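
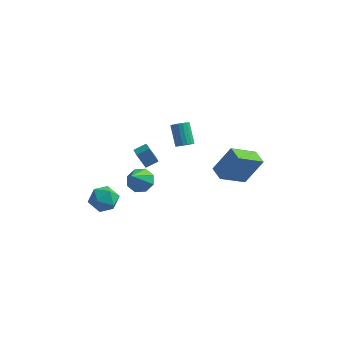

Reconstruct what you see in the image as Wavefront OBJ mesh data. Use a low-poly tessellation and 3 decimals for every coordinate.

v -1.366 1.175 0.568
v -1.913 1.201 1.522
v -1.794 1.945 0.302
v -2.341 1.97 1.256
v -0.759 1.63 0.904
v -1.306 1.655 1.858
v -1.187 2.399 0.638
v -1.734 2.425 1.592
v 0.873 1.391 2.965
v 1.34 1.66 2.993
v 0.794 2.498 4.043
v 0.327 2.229 4.015
v 1.204 1.792 2.817
v 0.657 2.63 3.867
v 0.991 1.831 2.675
v 0.445 2.669 3.725
v 0.752 1.77 2.6
v 0.206 2.608 3.649
v 0.54 1.622 2.608
v -0.006 2.46 3.657
v 0.405 1.421 2.698
v -0.141 2.259 3.747
v 0.377 1.213 2.849
v -0.17 2.051 3.899
v 0.462 1.046 3.027
v -0.084 1.884 4.076
v 0.642 0.958 3.191
v 0.096 1.796 4.24
v 0.875 0.969 3.303
v 0.328 1.807 4.352
v 1.107 1.077 3.337
v 0.561 1.915 4.387
v 1.286 1.257 3.287
v 0.739 2.095 4.336
v 1.37 1.467 3.163
v 0.824 2.305 4.212
v 2.975 1.235 0.626
v 3.884 1.74 2.252
v 2.332 1.963 0.759
v 3.24 2.468 2.385
v 4.12 2.432 -0.385
v 5.028 2.937 1.241
v 3.476 3.16 -0.252
v 4.385 3.665 1.374
v -2.099 2.369 -1.783
v -1.584 1.826 -2.207
v -2.241 1.151 -0.397
v -1.25 2.235 -1.813
v -1.413 2.722 -1.402
v -1.978 3.002 -1.213
v -2.613 2.912 -1.358
v -2.948 2.504 -1.752
v -2.784 2.016 -2.163
v -2.22 1.736 -2.352
v -3.541 1.118 -2.61
v -2.822 0.771 -2.045
v -4.438 -0.131 -2.235
v -3.719 -0.478 -1.67
v -4.201 0.331 -1.406
v -3.647 1.102 -1.638
v -3.613 -0.462 -2.642
v -3.059 0.309 -2.874
v -2.867 -0.206 -2.065
v -3.23 0.284 -1.301
v -4.03 0.356 -2.979
v -4.393 0.846 -2.215
f 2 4 1
f 5 2 1
f 1 4 3
f 3 5 1
f 2 8 4
f 6 2 5
f 6 8 2
f 4 8 3
f 7 5 3
f 3 8 7
f 7 6 5
f 8 6 7
f 10 9 13
f 10 13 11
f 11 13 14
f 11 14 12
f 13 9 15
f 13 15 14
f 14 15 16
f 14 16 12
f 15 9 17
f 15 17 16
f 16 17 18
f 16 18 12
f 17 9 19
f 17 19 18
f 18 19 20
f 18 20 12
f 19 9 21
f 19 21 20
f 20 21 22
f 20 22 12
f 21 9 23
f 21 23 22
f 22 23 24
f 22 24 12
f 23 9 25
f 23 25 24
f 24 25 26
f 24 26 12
f 25 9 27
f 25 27 26
f 26 27 28
f 26 28 12
f 27 9 29
f 27 29 28
f 28 29 30
f 28 30 12
f 29 9 31
f 29 31 30
f 30 31 32
f 30 32 12
f 31 9 33
f 31 33 32
f 32 33 34
f 32 34 12
f 33 9 35
f 33 35 34
f 34 35 36
f 34 36 12
f 35 9 10
f 35 10 36
f 36 10 11
f 36 11 12
f 38 40 37
f 41 38 37
f 37 40 39
f 39 41 37
f 38 44 40
f 42 38 41
f 42 44 38
f 40 44 39
f 43 41 39
f 39 44 43
f 43 42 41
f 44 42 43
f 46 45 48
f 46 48 47
f 48 45 49
f 48 49 47
f 49 45 50
f 49 50 47
f 50 45 51
f 50 51 47
f 51 45 52
f 51 52 47
f 52 45 53
f 52 53 47
f 53 45 54
f 53 54 47
f 54 45 46
f 54 46 47
f 55 66 60
f 55 60 56
f 55 56 62
f 55 62 65
f 55 65 66
f 56 60 64
f 60 66 59
f 66 65 57
f 65 62 61
f 62 56 63
f 58 64 59
f 58 59 57
f 58 57 61
f 58 61 63
f 58 63 64
f 59 64 60
f 57 59 66
f 61 57 65
f 63 61 62
f 64 63 56



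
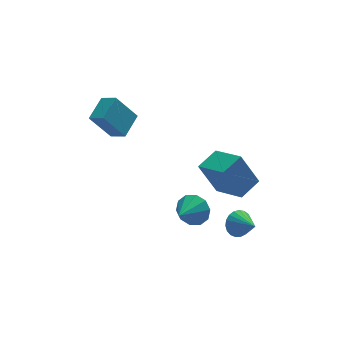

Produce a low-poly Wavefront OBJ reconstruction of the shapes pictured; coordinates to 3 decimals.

v 2.084 -2.258 -1.463
v 1.409 -1.942 0.009
v 1.523 -0.94 -2.002
v 0.849 -0.625 -0.53
v 3.011 -1.735 -1.15
v 2.337 -1.42 0.322
v 2.451 -0.418 -1.689
v 1.776 -0.102 -0.217
v 0.411 -1.285 -2.606
v 0.887 -1.423 -2.03
v -0.451 -2.035 -2.074
v 0.628 -1.047 -1.918
v 0.287 -0.762 -2.069
v -0.007 -0.677 -2.425
v -0.141 -0.824 -2.851
v -0.065 -1.147 -3.182
v 0.193 -1.524 -3.294
v 0.535 -1.809 -3.143
v 0.829 -1.894 -2.787
v 0.963 -1.747 -2.361
v 1.959 -2.3 -3.058
v 2.326 -1.946 -2.671
v 2.301 -3.22 -2.542
v 2.097 -1.956 -2.537
v 1.843 -2.025 -2.492
v 1.61 -2.141 -2.546
v 1.437 -2.285 -2.688
v 1.355 -2.432 -2.894
v 1.377 -2.555 -3.129
v 1.499 -2.635 -3.351
v 1.701 -2.656 -3.523
v 1.948 -2.616 -3.615
v 2.197 -2.521 -3.61
v 2.404 -2.388 -3.51
v 2.535 -2.239 -3.332
v 2.566 -2.101 -3.106
v 2.492 -1.997 -2.873
v -2.222 2.047 1.201
v -1.435 2.863 1.652
v -2.646 2.652 0.846
v -1.859 3.468 1.296
v -1.361 1.912 -0.056
v -0.574 2.728 0.394
v -1.785 2.517 -0.412
v -0.998 3.333 0.039
f 2 4 1
f 5 2 1
f 1 4 3
f 3 5 1
f 2 8 4
f 6 2 5
f 6 8 2
f 4 8 3
f 7 5 3
f 3 8 7
f 7 6 5
f 8 6 7
f 10 9 12
f 10 12 11
f 12 9 13
f 12 13 11
f 13 9 14
f 13 14 11
f 14 9 15
f 14 15 11
f 15 9 16
f 15 16 11
f 16 9 17
f 16 17 11
f 17 9 18
f 17 18 11
f 18 9 19
f 18 19 11
f 19 9 20
f 19 20 11
f 20 9 10
f 20 10 11
f 22 21 24
f 22 24 23
f 24 21 25
f 24 25 23
f 25 21 26
f 25 26 23
f 26 21 27
f 26 27 23
f 27 21 28
f 27 28 23
f 28 21 29
f 28 29 23
f 29 21 30
f 29 30 23
f 30 21 31
f 30 31 23
f 31 21 32
f 31 32 23
f 32 21 33
f 32 33 23
f 33 21 34
f 33 34 23
f 34 21 35
f 34 35 23
f 35 21 36
f 35 36 23
f 36 21 37
f 36 37 23
f 37 21 22
f 37 22 23
f 39 41 38
f 42 39 38
f 38 41 40
f 40 42 38
f 39 45 41
f 43 39 42
f 43 45 39
f 41 45 40
f 44 42 40
f 40 45 44
f 44 43 42
f 45 43 44



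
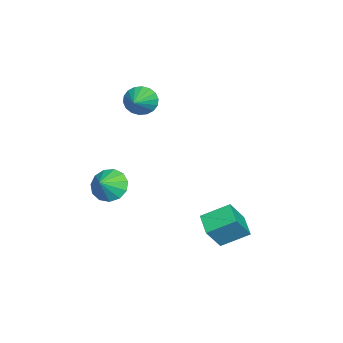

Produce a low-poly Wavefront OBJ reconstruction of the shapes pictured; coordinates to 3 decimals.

v -3.469 -2.223 2.365
v -3.196 -2.592 1.686
v -2.071 -2.237 2.935
v -3.159 -2.238 1.606
v -3.184 -1.881 1.676
v -3.266 -1.591 1.883
v -3.387 -1.427 2.185
v -3.525 -1.42 2.523
v -3.652 -1.572 2.829
v -3.742 -1.853 3.044
v -3.779 -2.207 3.124
v -3.754 -2.565 3.054
v -3.672 -2.854 2.847
v -3.551 -3.019 2.545
v -3.413 -3.025 2.207
v -3.286 -2.873 1.9
v 0.326 -2.842 -1.026
v 0.906 -2.704 -1.714
v 1.114 -3.098 -0.414
v 0.862 -2.255 -1.47
v 0.648 -1.993 -1.085
v 0.332 -2 -0.681
v 0.014 -2.274 -0.387
v -0.205 -2.729 -0.296
v -0.255 -3.219 -0.436
v -0.121 -3.59 -0.764
v 0.155 -3.723 -1.175
v 0.486 -3.577 -1.539
v 0.766 -3.197 -1.74
v 1.878 2.373 -3.294
v 0.867 1.922 -2.915
v 1.584 3.627 -2.586
v 0.573 3.177 -2.207
v 2.547 1.863 -2.113
v 1.536 1.413 -1.734
v 2.253 3.118 -1.405
v 1.242 2.667 -1.026
f 2 1 4
f 2 4 3
f 4 1 5
f 4 5 3
f 5 1 6
f 5 6 3
f 6 1 7
f 6 7 3
f 7 1 8
f 7 8 3
f 8 1 9
f 8 9 3
f 9 1 10
f 9 10 3
f 10 1 11
f 10 11 3
f 11 1 12
f 11 12 3
f 12 1 13
f 12 13 3
f 13 1 14
f 13 14 3
f 14 1 15
f 14 15 3
f 15 1 16
f 15 16 3
f 16 1 2
f 16 2 3
f 18 17 20
f 18 20 19
f 20 17 21
f 20 21 19
f 21 17 22
f 21 22 19
f 22 17 23
f 22 23 19
f 23 17 24
f 23 24 19
f 24 17 25
f 24 25 19
f 25 17 26
f 25 26 19
f 26 17 27
f 26 27 19
f 27 17 28
f 27 28 19
f 28 17 29
f 28 29 19
f 29 17 18
f 29 18 19
f 31 33 30
f 34 31 30
f 30 33 32
f 32 34 30
f 31 37 33
f 35 31 34
f 35 37 31
f 33 37 32
f 36 34 32
f 32 37 36
f 36 35 34
f 37 35 36



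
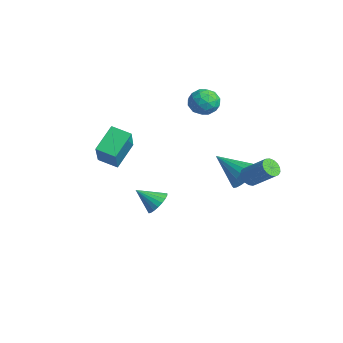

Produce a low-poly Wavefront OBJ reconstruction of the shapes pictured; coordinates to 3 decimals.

v -4.242 1.702 3.623
v -3.926 2.226 3.046
v -2.994 1.514 4.134
v -2.678 2.038 3.557
v -3.169 2.336 4.171
v -3.94 2.452 3.856
v -2.98 1.288 3.324
v -3.751 1.404 3.009
v -3.146 1.97 2.861
v -3.263 2.618 3.384
v -3.657 1.122 3.796
v -3.774 1.77 4.319
v -4.193 1.981 3.29
v -2.727 1.759 3.89
v -3.015 1.935 4.252
v -2.83 2.242 3.912
v -4.201 2.114 3.766
v -4.016 2.422 3.426
v -3.571 2.486 4.088
v -2.904 1.318 3.754
v -2.719 1.626 3.414
v -4.09 1.498 3.268
v -3.905 1.805 2.928
v -3.349 1.254 3.092
v -3.549 2.138 2.841
v -2.816 2.027 3.142
v -2.993 1.586 3.005
v -3.447 1.655 2.82
v -3.618 2.519 3.149
v -2.885 2.408 3.45
v -3.173 2.583 3.811
v -3.626 2.652 3.625
v -3.16 2.368 3.041
v -4.035 1.332 3.73
v -3.302 1.221 4.031
v -3.294 1.088 3.555
v -3.747 1.157 3.369
v -4.104 1.713 4.038
v -3.371 1.602 4.339
v -3.473 2.085 4.36
v -3.927 2.154 4.175
v -3.76 1.372 4.139
v 2.108 1.658 1.404
v 2.372 1.892 0.994
v 3.315 2.535 1.967
v 3.052 2.302 2.376
v 2.189 2.064 1.057
v 3.133 2.707 2.03
v 1.989 2.144 1.199
v 2.932 2.787 2.172
v 1.815 2.112 1.388
v 2.759 2.755 2.361
v 1.709 1.976 1.581
v 2.652 2.619 2.554
v 1.694 1.768 1.733
v 2.638 2.411 2.706
v 1.775 1.534 1.809
v 2.718 2.177 2.782
v 1.931 1.329 1.793
v 2.874 1.972 2.766
v 2.128 1.2 1.688
v 3.072 1.843 2.66
v 2.321 1.175 1.517
v 3.264 1.818 2.49
v 2.465 1.261 1.32
v 3.408 1.905 2.293
v 2.527 1.439 1.143
v 3.47 2.082 2.116
v 2.493 1.666 1.025
v 3.437 2.309 1.998
v -0.796 -1.627 -1.173
v -0.211 -2.04 -1.244
v -1.324 -2.513 -0.367
v -0.138 -1.869 -1.009
v -0.179 -1.657 -0.802
v -0.327 -1.439 -0.66
v -0.556 -1.254 -0.606
v -0.826 -1.133 -0.65
v -1.091 -1.097 -0.785
v -1.305 -1.153 -0.986
v -1.431 -1.291 -1.221
v -1.447 -1.487 -1.446
v -1.35 -1.707 -1.625
v -1.158 -1.913 -1.726
v -0.903 -2.069 -1.731
v -0.629 -2.149 -1.639
v -0.384 -2.139 -1.467
v -0.818 -4.644 3.09
v -1.451 -3.617 4.046
v -2.128 -4.052 1.586
v -2.761 -3.025 2.543
v -0.139 -3.935 2.777
v -0.772 -2.908 3.734
v -1.449 -3.343 1.274
v -2.082 -2.316 2.23
v 0.774 2.101 0.642
v 1.238 1.931 1.369
v -0.714 1.279 1.398
v 1.095 2.259 1.445
v 0.897 2.56 1.382
v 0.677 2.781 1.191
v 0.474 2.885 0.905
v 0.323 2.853 0.573
v 0.25 2.691 0.253
v 0.267 2.427 0
v 0.372 2.107 -0.141
v 0.546 1.785 -0.148
v 0.76 1.518 -0.018
v 0.976 1.352 0.226
v 1.157 1.315 0.542
v 1.272 1.414 0.875
v 1.3 1.632 1.168
f 1 38 17
f 38 12 41
f 17 41 6
f 38 41 17
f 1 17 13
f 17 6 18
f 13 18 2
f 17 18 13
f 1 13 22
f 13 2 23
f 22 23 8
f 13 23 22
f 1 22 34
f 22 8 37
f 34 37 11
f 22 37 34
f 1 34 38
f 34 11 42
f 38 42 12
f 34 42 38
f 2 18 29
f 18 6 32
f 29 32 10
f 18 32 29
f 6 41 19
f 41 12 40
f 19 40 5
f 41 40 19
f 12 42 39
f 42 11 35
f 39 35 3
f 42 35 39
f 11 37 36
f 37 8 24
f 36 24 7
f 37 24 36
f 8 23 28
f 23 2 25
f 28 25 9
f 23 25 28
f 4 30 16
f 30 10 31
f 16 31 5
f 30 31 16
f 4 16 14
f 16 5 15
f 14 15 3
f 16 15 14
f 4 14 21
f 14 3 20
f 21 20 7
f 14 20 21
f 4 21 26
f 21 7 27
f 26 27 9
f 21 27 26
f 4 26 30
f 26 9 33
f 30 33 10
f 26 33 30
f 5 31 19
f 31 10 32
f 19 32 6
f 31 32 19
f 3 15 39
f 15 5 40
f 39 40 12
f 15 40 39
f 7 20 36
f 20 3 35
f 36 35 11
f 20 35 36
f 9 27 28
f 27 7 24
f 28 24 8
f 27 24 28
f 10 33 29
f 33 9 25
f 29 25 2
f 33 25 29
f 44 43 47
f 44 47 45
f 45 47 48
f 45 48 46
f 47 43 49
f 47 49 48
f 48 49 50
f 48 50 46
f 49 43 51
f 49 51 50
f 50 51 52
f 50 52 46
f 51 43 53
f 51 53 52
f 52 53 54
f 52 54 46
f 53 43 55
f 53 55 54
f 54 55 56
f 54 56 46
f 55 43 57
f 55 57 56
f 56 57 58
f 56 58 46
f 57 43 59
f 57 59 58
f 58 59 60
f 58 60 46
f 59 43 61
f 59 61 60
f 60 61 62
f 60 62 46
f 61 43 63
f 61 63 62
f 62 63 64
f 62 64 46
f 63 43 65
f 63 65 64
f 64 65 66
f 64 66 46
f 65 43 67
f 65 67 66
f 66 67 68
f 66 68 46
f 67 43 69
f 67 69 68
f 68 69 70
f 68 70 46
f 69 43 44
f 69 44 70
f 70 44 45
f 70 45 46
f 72 71 74
f 72 74 73
f 74 71 75
f 74 75 73
f 75 71 76
f 75 76 73
f 76 71 77
f 76 77 73
f 77 71 78
f 77 78 73
f 78 71 79
f 78 79 73
f 79 71 80
f 79 80 73
f 80 71 81
f 80 81 73
f 81 71 82
f 81 82 73
f 82 71 83
f 82 83 73
f 83 71 84
f 83 84 73
f 84 71 85
f 84 85 73
f 85 71 86
f 85 86 73
f 86 71 87
f 86 87 73
f 87 71 72
f 87 72 73
f 89 91 88
f 92 89 88
f 88 91 90
f 90 92 88
f 89 95 91
f 93 89 92
f 93 95 89
f 91 95 90
f 94 92 90
f 90 95 94
f 94 93 92
f 95 93 94
f 97 96 99
f 97 99 98
f 99 96 100
f 99 100 98
f 100 96 101
f 100 101 98
f 101 96 102
f 101 102 98
f 102 96 103
f 102 103 98
f 103 96 104
f 103 104 98
f 104 96 105
f 104 105 98
f 105 96 106
f 105 106 98
f 106 96 107
f 106 107 98
f 107 96 108
f 107 108 98
f 108 96 109
f 108 109 98
f 109 96 110
f 109 110 98
f 110 96 111
f 110 111 98
f 111 96 112
f 111 112 98
f 112 96 97
f 112 97 98



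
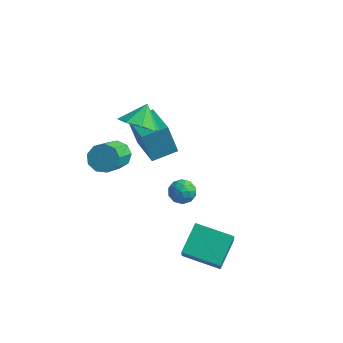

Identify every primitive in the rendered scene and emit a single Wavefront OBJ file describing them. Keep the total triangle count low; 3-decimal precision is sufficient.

v -1.408 0.152 -1.737
v -1.935 0.171 -0.195
v -2.941 1.604 -2.279
v -3.468 1.623 -0.737
v -0.572 1.137 -1.463
v -1.099 1.156 0.079
v -2.105 2.589 -2.005
v -2.632 2.608 -0.463
v 2.255 -4.099 -2.905
v 2.234 -2.707 -2.077
v 1.987 -3.531 -3.868
v 1.966 -2.139 -3.04
v 4.034 -3.861 -3.26
v 4.013 -2.469 -2.432
v 3.766 -3.293 -4.223
v 3.745 -1.901 -3.395
v -2.697 -0.951 -0.856
v -1.984 -1.024 -1.108
v -1.689 -2.662 0.205
v -2.403 -2.589 0.456
v -1.997 -0.7 -0.701
v -1.702 -2.339 0.612
v -2.338 -0.494 -0.367
v -2.043 -2.132 0.946
v -2.847 -0.501 -0.262
v -2.552 -2.14 1.051
v -3.286 -0.719 -0.435
v -2.991 -2.357 0.878
v -3.45 -1.045 -0.805
v -3.155 -2.684 0.508
v -3.261 -1.327 -1.2
v -2.967 -2.966 0.113
v -2.809 -1.433 -1.433
v -2.515 -3.071 -0.12
v -2.305 -1.313 -1.397
v -2.01 -2.952 -0.084
v 1.008 -2.784 -0.272
v 1.42 -2.314 -0.491
v 1.76 -3.126 0.411
v 2.172 -2.656 0.192
v 1.637 -2.489 0.544
v 1.172 -2.278 0.123
v 2.008 -3.162 -0.203
v 1.543 -2.951 -0.624
v 2.038 -2.548 -0.448
v 1.809 -2.132 0.014
v 1.371 -3.308 -0.094
v 1.142 -2.892 0.368
v 1.148 -2.519 -0.441
v 2.032 -2.921 0.361
v 1.718 -2.823 0.568
v 1.96 -2.547 0.44
v 1.002 -2.498 -0.08
v 1.244 -2.221 -0.209
v 1.372 -2.324 0.399
v 1.936 -3.219 0.129
v 2.178 -2.942 0
v 1.22 -2.893 -0.52
v 1.462 -2.617 -0.648
v 1.808 -3.116 -0.479
v 1.753 -2.38 -0.545
v 2.196 -2.581 -0.144
v 2.099 -2.879 -0.375
v 1.826 -2.754 -0.623
v 1.619 -2.135 -0.273
v 2.061 -2.337 0.128
v 1.746 -2.238 0.335
v 1.473 -2.114 0.087
v 1.982 -2.273 -0.248
v 1.119 -3.103 -0.208
v 1.561 -3.305 0.193
v 1.707 -3.326 -0.167
v 1.434 -3.202 -0.415
v 0.984 -2.859 0.064
v 1.427 -3.06 0.465
v 1.354 -2.686 0.543
v 1.081 -2.561 0.295
v 1.198 -3.167 0.168
v -1.36 -1.188 2.135
v -0.507 -0.824 1.762
v -1.32 -0.392 3.005
v -1.124 -0.477 1.473
v -1.88 -0.546 1.571
v -2.331 -0.992 2
v -2.214 -1.552 2.508
v -1.596 -1.899 2.797
v -0.84 -1.83 2.699
v -0.389 -1.385 2.27
f 2 4 1
f 5 2 1
f 1 4 3
f 3 5 1
f 2 8 4
f 6 2 5
f 6 8 2
f 4 8 3
f 7 5 3
f 3 8 7
f 7 6 5
f 8 6 7
f 10 12 9
f 13 10 9
f 9 12 11
f 11 13 9
f 10 16 12
f 14 10 13
f 14 16 10
f 12 16 11
f 15 13 11
f 11 16 15
f 15 14 13
f 16 14 15
f 18 17 21
f 18 21 19
f 19 21 22
f 19 22 20
f 21 17 23
f 21 23 22
f 22 23 24
f 22 24 20
f 23 17 25
f 23 25 24
f 24 25 26
f 24 26 20
f 25 17 27
f 25 27 26
f 26 27 28
f 26 28 20
f 27 17 29
f 27 29 28
f 28 29 30
f 28 30 20
f 29 17 31
f 29 31 30
f 30 31 32
f 30 32 20
f 31 17 33
f 31 33 32
f 32 33 34
f 32 34 20
f 33 17 35
f 33 35 34
f 34 35 36
f 34 36 20
f 35 17 18
f 35 18 36
f 36 18 19
f 36 19 20
f 37 74 53
f 74 48 77
f 53 77 42
f 74 77 53
f 37 53 49
f 53 42 54
f 49 54 38
f 53 54 49
f 37 49 58
f 49 38 59
f 58 59 44
f 49 59 58
f 37 58 70
f 58 44 73
f 70 73 47
f 58 73 70
f 37 70 74
f 70 47 78
f 74 78 48
f 70 78 74
f 38 54 65
f 54 42 68
f 65 68 46
f 54 68 65
f 42 77 55
f 77 48 76
f 55 76 41
f 77 76 55
f 48 78 75
f 78 47 71
f 75 71 39
f 78 71 75
f 47 73 72
f 73 44 60
f 72 60 43
f 73 60 72
f 44 59 64
f 59 38 61
f 64 61 45
f 59 61 64
f 40 66 52
f 66 46 67
f 52 67 41
f 66 67 52
f 40 52 50
f 52 41 51
f 50 51 39
f 52 51 50
f 40 50 57
f 50 39 56
f 57 56 43
f 50 56 57
f 40 57 62
f 57 43 63
f 62 63 45
f 57 63 62
f 40 62 66
f 62 45 69
f 66 69 46
f 62 69 66
f 41 67 55
f 67 46 68
f 55 68 42
f 67 68 55
f 39 51 75
f 51 41 76
f 75 76 48
f 51 76 75
f 43 56 72
f 56 39 71
f 72 71 47
f 56 71 72
f 45 63 64
f 63 43 60
f 64 60 44
f 63 60 64
f 46 69 65
f 69 45 61
f 65 61 38
f 69 61 65
f 80 79 82
f 80 82 81
f 82 79 83
f 82 83 81
f 83 79 84
f 83 84 81
f 84 79 85
f 84 85 81
f 85 79 86
f 85 86 81
f 86 79 87
f 86 87 81
f 87 79 88
f 87 88 81
f 88 79 80
f 88 80 81



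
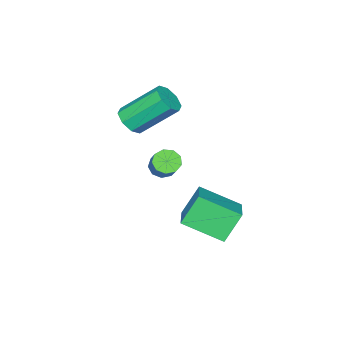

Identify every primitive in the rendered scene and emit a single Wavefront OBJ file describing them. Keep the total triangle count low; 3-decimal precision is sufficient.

v 2.746 -0.877 1.791
v 3.098 -0.67 1.366
v 3.886 0.164 2.423
v 3.534 -0.043 2.849
v 2.779 -0.427 1.412
v 3.567 0.407 2.469
v 2.445 -0.394 1.635
v 3.233 0.44 2.692
v 2.251 -0.588 1.932
v 3.039 0.246 2.989
v 2.289 -0.917 2.163
v 3.077 -0.083 3.22
v 2.541 -1.227 2.22
v 3.329 -0.393 3.277
v 2.889 -1.373 2.077
v 3.676 -0.539 3.134
v 3.17 -1.288 1.8
v 3.957 -0.454 2.857
v 3.252 -1.01 1.519
v 4.04 -0.176 2.576
v 0.592 1.435 -0.75
v 1.348 -0.136 0.077
v 2.024 2.498 -0.04
v 2.78 0.927 0.787
v 1.4 1.173 -1.987
v 2.156 -0.398 -1.16
v 2.832 2.236 -1.277
v 3.588 0.665 -0.45
v 1.553 -3.511 2.726
v 1.966 -3.815 3.273
v 1.061 -2.514 4.681
v 0.647 -2.209 4.134
v 2.225 -3.366 3.025
v 1.32 -2.065 4.433
v 2.09 -3.002 2.602
v 1.185 -1.701 4.01
v 1.64 -2.936 2.252
v 0.735 -1.635 3.66
v 1.139 -3.206 2.179
v 0.234 -1.905 3.587
v 0.88 -3.655 2.427
v -0.025 -2.354 3.835
v 1.015 -4.019 2.85
v 0.11 -2.718 4.258
v 1.465 -4.085 3.2
v 0.56 -2.784 4.608
f 2 1 5
f 2 5 3
f 3 5 6
f 3 6 4
f 5 1 7
f 5 7 6
f 6 7 8
f 6 8 4
f 7 1 9
f 7 9 8
f 8 9 10
f 8 10 4
f 9 1 11
f 9 11 10
f 10 11 12
f 10 12 4
f 11 1 13
f 11 13 12
f 12 13 14
f 12 14 4
f 13 1 15
f 13 15 14
f 14 15 16
f 14 16 4
f 15 1 17
f 15 17 16
f 16 17 18
f 16 18 4
f 17 1 19
f 17 19 18
f 18 19 20
f 18 20 4
f 19 1 2
f 19 2 20
f 20 2 3
f 20 3 4
f 22 24 21
f 25 22 21
f 21 24 23
f 23 25 21
f 22 28 24
f 26 22 25
f 26 28 22
f 24 28 23
f 27 25 23
f 23 28 27
f 27 26 25
f 28 26 27
f 30 29 33
f 30 33 31
f 31 33 34
f 31 34 32
f 33 29 35
f 33 35 34
f 34 35 36
f 34 36 32
f 35 29 37
f 35 37 36
f 36 37 38
f 36 38 32
f 37 29 39
f 37 39 38
f 38 39 40
f 38 40 32
f 39 29 41
f 39 41 40
f 40 41 42
f 40 42 32
f 41 29 43
f 41 43 42
f 42 43 44
f 42 44 32
f 43 29 45
f 43 45 44
f 44 45 46
f 44 46 32
f 45 29 30
f 45 30 46
f 46 30 31
f 46 31 32



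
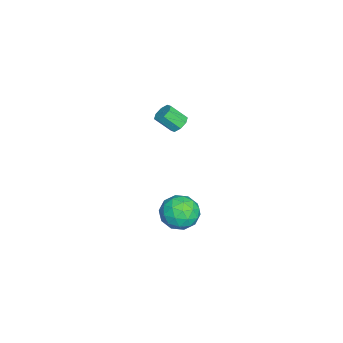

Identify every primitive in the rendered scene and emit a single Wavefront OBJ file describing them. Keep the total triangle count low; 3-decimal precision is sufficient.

v 2.205 4.135 -0.456
v 3.076 4.682 -0.191
v 3.184 2.798 -0.909
v 4.055 3.345 -0.644
v 3.382 3.019 0.11
v 2.778 3.845 0.391
v 3.482 3.635 -1.491
v 2.878 4.461 -1.21
v 3.865 4.373 -0.831
v 3.804 3.992 0.159
v 2.456 3.488 -1.259
v 2.395 3.107 -0.269
v 2.555 4.526 -0.283
v 3.705 2.954 -0.817
v 3.31 2.762 -0.373
v 3.822 3.084 -0.217
v 2.379 4.034 0.058
v 2.891 4.356 0.214
v 3.071 3.378 0.391
v 3.369 3.124 -1.314
v 3.881 3.446 -1.158
v 2.438 4.396 -0.883
v 2.95 4.718 -0.727
v 3.189 4.102 -1.491
v 3.531 4.666 -0.504
v 4.106 3.88 -0.77
v 3.769 4.05 -1.268
v 3.414 4.536 -1.103
v 3.494 4.442 0.078
v 4.069 3.656 -0.189
v 3.674 3.464 0.255
v 3.319 3.95 0.42
v 3.958 4.26 -0.298
v 2.191 3.824 -0.911
v 2.766 3.038 -1.178
v 2.941 3.53 -1.52
v 2.586 4.016 -1.355
v 2.154 3.6 -0.33
v 2.729 2.814 -0.596
v 2.846 2.944 0.003
v 2.491 3.43 0.168
v 2.302 3.22 -0.802
v -3.592 2.671 0.619
v -3.328 3.062 0.991
v -3.265 2.2 1.852
v -3.528 1.809 1.481
v -3.786 3.065 1.028
v -3.723 2.203 1.889
v -4.13 2.837 0.826
v -4.067 1.976 1.687
v -4.158 2.512 0.502
v -4.095 1.651 1.364
v -3.855 2.28 0.248
v -3.792 1.418 1.109
v -3.397 2.277 0.211
v -3.334 1.415 1.072
v -3.053 2.504 0.413
v -2.99 1.643 1.274
v -3.025 2.829 0.736
v -2.962 1.968 1.598
f 1 38 17
f 38 12 41
f 17 41 6
f 38 41 17
f 1 17 13
f 17 6 18
f 13 18 2
f 17 18 13
f 1 13 22
f 13 2 23
f 22 23 8
f 13 23 22
f 1 22 34
f 22 8 37
f 34 37 11
f 22 37 34
f 1 34 38
f 34 11 42
f 38 42 12
f 34 42 38
f 2 18 29
f 18 6 32
f 29 32 10
f 18 32 29
f 6 41 19
f 41 12 40
f 19 40 5
f 41 40 19
f 12 42 39
f 42 11 35
f 39 35 3
f 42 35 39
f 11 37 36
f 37 8 24
f 36 24 7
f 37 24 36
f 8 23 28
f 23 2 25
f 28 25 9
f 23 25 28
f 4 30 16
f 30 10 31
f 16 31 5
f 30 31 16
f 4 16 14
f 16 5 15
f 14 15 3
f 16 15 14
f 4 14 21
f 14 3 20
f 21 20 7
f 14 20 21
f 4 21 26
f 21 7 27
f 26 27 9
f 21 27 26
f 4 26 30
f 26 9 33
f 30 33 10
f 26 33 30
f 5 31 19
f 31 10 32
f 19 32 6
f 31 32 19
f 3 15 39
f 15 5 40
f 39 40 12
f 15 40 39
f 7 20 36
f 20 3 35
f 36 35 11
f 20 35 36
f 9 27 28
f 27 7 24
f 28 24 8
f 27 24 28
f 10 33 29
f 33 9 25
f 29 25 2
f 33 25 29
f 44 43 47
f 44 47 45
f 45 47 48
f 45 48 46
f 47 43 49
f 47 49 48
f 48 49 50
f 48 50 46
f 49 43 51
f 49 51 50
f 50 51 52
f 50 52 46
f 51 43 53
f 51 53 52
f 52 53 54
f 52 54 46
f 53 43 55
f 53 55 54
f 54 55 56
f 54 56 46
f 55 43 57
f 55 57 56
f 56 57 58
f 56 58 46
f 57 43 59
f 57 59 58
f 58 59 60
f 58 60 46
f 59 43 44
f 59 44 60
f 60 44 45
f 60 45 46



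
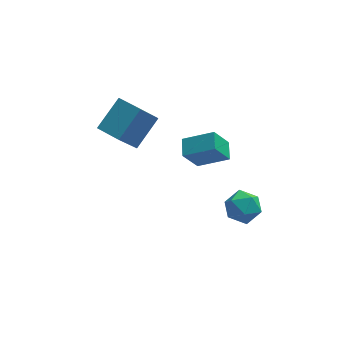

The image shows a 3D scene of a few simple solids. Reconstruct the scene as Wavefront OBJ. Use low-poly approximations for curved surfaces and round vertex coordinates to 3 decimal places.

v -4.244 0.984 0.922
v -3.216 1.98 1.963
v -3.425 1.701 -0.573
v -2.396 2.696 0.467
v -3.384 0.064 0.953
v -2.355 1.059 1.993
v -2.564 0.78 -0.543
v -1.536 1.776 0.498
v 0.938 -3.786 0.308
v 1.382 -3.044 0.186
v 1.538 -4.336 -0.846
v 1.982 -3.594 -0.968
v 2.174 -4.111 -0.292
v 1.804 -3.771 0.421
v 1.116 -3.609 -1.081
v 0.746 -3.269 -0.368
v 1.492 -2.935 -0.673
v 2.146 -3.245 -0.185
v 0.774 -4.135 -0.475
v 1.428 -4.445 0.013
v -0.575 0.808 -1.372
v 0.801 0.479 -0.648
v -0.503 1.714 -1.097
v 0.873 1.385 -0.373
v 0.127 1.115 -2.567
v 1.503 0.786 -1.843
v 0.199 2.021 -2.292
v 1.575 1.692 -1.568
f 2 4 1
f 5 2 1
f 1 4 3
f 3 5 1
f 2 8 4
f 6 2 5
f 6 8 2
f 4 8 3
f 7 5 3
f 3 8 7
f 7 6 5
f 8 6 7
f 9 20 14
f 9 14 10
f 9 10 16
f 9 16 19
f 9 19 20
f 10 14 18
f 14 20 13
f 20 19 11
f 19 16 15
f 16 10 17
f 12 18 13
f 12 13 11
f 12 11 15
f 12 15 17
f 12 17 18
f 13 18 14
f 11 13 20
f 15 11 19
f 17 15 16
f 18 17 10
f 22 24 21
f 25 22 21
f 21 24 23
f 23 25 21
f 22 28 24
f 26 22 25
f 26 28 22
f 24 28 23
f 27 25 23
f 23 28 27
f 27 26 25
f 28 26 27



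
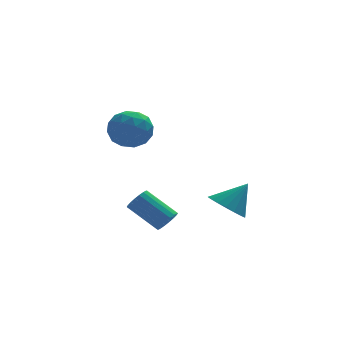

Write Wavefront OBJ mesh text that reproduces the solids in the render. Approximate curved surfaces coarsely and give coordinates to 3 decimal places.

v -0.774 5.051 3.254
v -0.165 4.468 4.03
v -1.135 3.472 2.35
v -0.526 2.889 3.126
v -1.526 3.364 3.422
v -1.303 4.34 3.98
v 0.003 3.6 2.4
v 0.226 4.576 2.958
v 0.315 3.571 3.502
v -0.63 3.425 4.134
v -0.67 4.515 2.246
v -1.615 4.369 2.878
v -0.438 4.898 3.721
v -0.862 3.042 2.659
v -1.45 3.321 2.833
v -1.092 2.978 3.289
v -1.107 4.823 3.692
v -0.749 4.48 4.148
v -1.549 3.831 3.791
v -0.551 3.46 2.232
v -0.193 3.117 2.688
v -0.208 4.962 3.091
v 0.15 4.619 3.547
v 0.249 4.109 2.589
v 0.202 4.028 3.867
v -0.01 3.1 3.336
v 0.301 3.518 2.909
v 0.432 4.092 3.237
v -0.353 3.942 4.238
v -0.565 3.014 3.707
v -1.153 3.294 3.881
v -1.022 3.867 4.209
v -0.071 3.415 3.928
v -0.735 4.926 2.673
v -0.947 3.998 2.142
v -0.278 4.073 2.171
v -0.147 4.646 2.499
v -1.29 4.84 3.044
v -1.502 3.912 2.513
v -1.732 3.848 3.143
v -1.601 4.422 3.471
v -1.229 4.525 2.452
v 2.721 -1.398 0.294
v 3.502 -1.617 -0.29
v 3.719 -1.122 1.526
v 3.454 -1.179 -0.35
v 3.26 -0.784 -0.281
v 2.96 -0.51 -0.099
v 2.612 -0.413 0.161
v 2.286 -0.511 0.447
v 2.046 -0.784 0.703
v 1.939 -1.179 0.878
v 1.987 -1.618 0.937
v 2.181 -2.013 0.869
v 2.481 -2.286 0.687
v 2.829 -2.383 0.427
v 3.155 -2.286 0.141
v 3.396 -2.012 -0.115
v 0.104 -1.661 -0.25
v 0.463 -1.145 -0.286
v -0.725 -0.243 0.773
v -1.084 -0.759 0.81
v 0.29 -1.116 -0.505
v -0.898 -0.214 0.555
v 0.08 -1.195 -0.673
v -1.108 -0.293 0.387
v -0.125 -1.366 -0.757
v -1.313 -0.465 0.302
v -0.285 -1.596 -0.741
v -1.473 -0.694 0.319
v -0.367 -1.839 -0.628
v -1.556 -0.937 0.432
v -0.357 -2.046 -0.439
v -1.545 -1.144 0.62
v -0.255 -2.177 -0.213
v -1.443 -1.275 0.846
v -0.082 -2.206 0.005
v -1.27 -1.304 1.065
v 0.128 -2.127 0.173
v -1.06 -1.225 1.233
v 0.333 -1.955 0.258
v -0.855 -1.054 1.317
v 0.493 -1.726 0.241
v -0.695 -0.824 1.301
v 0.576 -1.483 0.128
v -0.613 -0.581 1.188
v 0.565 -1.276 -0.06
v -0.623 -0.374 0.999
f 1 38 17
f 38 12 41
f 17 41 6
f 38 41 17
f 1 17 13
f 17 6 18
f 13 18 2
f 17 18 13
f 1 13 22
f 13 2 23
f 22 23 8
f 13 23 22
f 1 22 34
f 22 8 37
f 34 37 11
f 22 37 34
f 1 34 38
f 34 11 42
f 38 42 12
f 34 42 38
f 2 18 29
f 18 6 32
f 29 32 10
f 18 32 29
f 6 41 19
f 41 12 40
f 19 40 5
f 41 40 19
f 12 42 39
f 42 11 35
f 39 35 3
f 42 35 39
f 11 37 36
f 37 8 24
f 36 24 7
f 37 24 36
f 8 23 28
f 23 2 25
f 28 25 9
f 23 25 28
f 4 30 16
f 30 10 31
f 16 31 5
f 30 31 16
f 4 16 14
f 16 5 15
f 14 15 3
f 16 15 14
f 4 14 21
f 14 3 20
f 21 20 7
f 14 20 21
f 4 21 26
f 21 7 27
f 26 27 9
f 21 27 26
f 4 26 30
f 26 9 33
f 30 33 10
f 26 33 30
f 5 31 19
f 31 10 32
f 19 32 6
f 31 32 19
f 3 15 39
f 15 5 40
f 39 40 12
f 15 40 39
f 7 20 36
f 20 3 35
f 36 35 11
f 20 35 36
f 9 27 28
f 27 7 24
f 28 24 8
f 27 24 28
f 10 33 29
f 33 9 25
f 29 25 2
f 33 25 29
f 44 43 46
f 44 46 45
f 46 43 47
f 46 47 45
f 47 43 48
f 47 48 45
f 48 43 49
f 48 49 45
f 49 43 50
f 49 50 45
f 50 43 51
f 50 51 45
f 51 43 52
f 51 52 45
f 52 43 53
f 52 53 45
f 53 43 54
f 53 54 45
f 54 43 55
f 54 55 45
f 55 43 56
f 55 56 45
f 56 43 57
f 56 57 45
f 57 43 58
f 57 58 45
f 58 43 44
f 58 44 45
f 60 59 63
f 60 63 61
f 61 63 64
f 61 64 62
f 63 59 65
f 63 65 64
f 64 65 66
f 64 66 62
f 65 59 67
f 65 67 66
f 66 67 68
f 66 68 62
f 67 59 69
f 67 69 68
f 68 69 70
f 68 70 62
f 69 59 71
f 69 71 70
f 70 71 72
f 70 72 62
f 71 59 73
f 71 73 72
f 72 73 74
f 72 74 62
f 73 59 75
f 73 75 74
f 74 75 76
f 74 76 62
f 75 59 77
f 75 77 76
f 76 77 78
f 76 78 62
f 77 59 79
f 77 79 78
f 78 79 80
f 78 80 62
f 79 59 81
f 79 81 80
f 80 81 82
f 80 82 62
f 81 59 83
f 81 83 82
f 82 83 84
f 82 84 62
f 83 59 85
f 83 85 84
f 84 85 86
f 84 86 62
f 85 59 87
f 85 87 86
f 86 87 88
f 86 88 62
f 87 59 60
f 87 60 88
f 88 60 61
f 88 61 62



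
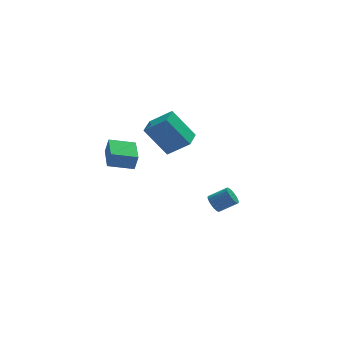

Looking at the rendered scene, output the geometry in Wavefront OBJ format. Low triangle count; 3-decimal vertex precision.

v -2.344 -0.133 1.291
v -2.17 -0.238 2.127
v -2.153 1.558 1.465
v -1.979 1.452 2.3
v -1.021 -0.252 1
v -0.847 -0.358 1.835
v -0.83 1.438 1.173
v -0.656 1.333 2.009
v 3.411 1.81 -3.028
v 3.722 1.8 -3.505
v 4.66 1.6 -2.89
v 4.349 1.61 -2.412
v 3.731 2.029 -3.445
v 4.67 1.829 -2.829
v 3.685 2.221 -3.313
v 4.624 2.02 -2.697
v 3.592 2.341 -3.131
v 4.53 2.14 -2.515
v 3.467 2.369 -2.932
v 4.405 2.169 -2.316
v 3.333 2.301 -2.749
v 4.271 2.101 -2.133
v 3.212 2.148 -2.614
v 4.15 1.948 -1.999
v 3.125 1.937 -2.551
v 4.063 1.736 -1.935
v 3.088 1.703 -2.57
v 4.026 1.503 -1.955
v 3.107 1.489 -2.669
v 4.045 1.288 -2.053
v 3.178 1.329 -2.829
v 4.116 1.129 -2.214
v 3.289 1.253 -3.024
v 4.228 1.053 -2.409
v 3.422 1.274 -3.22
v 4.36 1.073 -2.604
v 3.553 1.387 -3.382
v 4.491 1.186 -2.766
v 3.659 1.573 -3.483
v 4.597 1.372 -2.867
v -0.651 -0.714 3.818
v 0.36 -1.222 4.66
v -0.143 0.383 3.87
v 0.868 -0.125 4.712
v 0.412 -1.135 2.288
v 1.423 -1.643 3.13
v 0.92 -0.038 2.34
v 1.931 -0.546 3.182
f 2 4 1
f 5 2 1
f 1 4 3
f 3 5 1
f 2 8 4
f 6 2 5
f 6 8 2
f 4 8 3
f 7 5 3
f 3 8 7
f 7 6 5
f 8 6 7
f 10 9 13
f 10 13 11
f 11 13 14
f 11 14 12
f 13 9 15
f 13 15 14
f 14 15 16
f 14 16 12
f 15 9 17
f 15 17 16
f 16 17 18
f 16 18 12
f 17 9 19
f 17 19 18
f 18 19 20
f 18 20 12
f 19 9 21
f 19 21 20
f 20 21 22
f 20 22 12
f 21 9 23
f 21 23 22
f 22 23 24
f 22 24 12
f 23 9 25
f 23 25 24
f 24 25 26
f 24 26 12
f 25 9 27
f 25 27 26
f 26 27 28
f 26 28 12
f 27 9 29
f 27 29 28
f 28 29 30
f 28 30 12
f 29 9 31
f 29 31 30
f 30 31 32
f 30 32 12
f 31 9 33
f 31 33 32
f 32 33 34
f 32 34 12
f 33 9 35
f 33 35 34
f 34 35 36
f 34 36 12
f 35 9 37
f 35 37 36
f 36 37 38
f 36 38 12
f 37 9 39
f 37 39 38
f 38 39 40
f 38 40 12
f 39 9 10
f 39 10 40
f 40 10 11
f 40 11 12
f 42 44 41
f 45 42 41
f 41 44 43
f 43 45 41
f 42 48 44
f 46 42 45
f 46 48 42
f 44 48 43
f 47 45 43
f 43 48 47
f 47 46 45
f 48 46 47



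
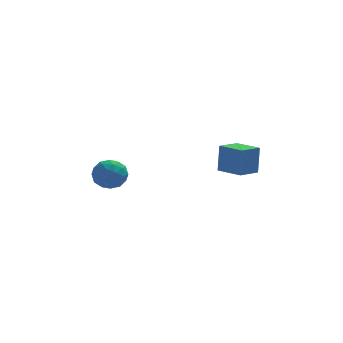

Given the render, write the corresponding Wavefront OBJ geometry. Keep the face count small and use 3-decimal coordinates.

v -3.027 -2.583 -1.519
v -2.465 -3.11 -1.827
v -3.995 -3.49 -1.733
v -3.433 -4.017 -2.041
v -3.429 -3.833 -1.232
v -2.831 -3.272 -1.099
v -3.629 -3.328 -2.461
v -3.031 -2.767 -2.328
v -2.836 -3.571 -2.409
v -2.713 -3.883 -1.649
v -3.747 -2.717 -1.911
v -3.624 -3.029 -1.151
v -2.661 -2.767 -1.654
v -3.799 -3.833 -1.906
v -3.797 -3.725 -1.43
v -3.466 -4.035 -1.611
v -2.876 -2.862 -1.226
v -2.545 -3.172 -1.407
v -3.112 -3.597 -1.057
v -3.915 -3.428 -2.153
v -3.584 -3.738 -2.334
v -2.994 -2.565 -1.949
v -2.663 -2.875 -2.13
v -3.348 -3.003 -2.503
v -2.549 -3.348 -2.177
v -3.118 -3.881 -2.304
v -3.233 -3.476 -2.55
v -2.882 -3.146 -2.472
v -2.476 -3.531 -1.731
v -3.045 -4.064 -1.857
v -3.043 -3.956 -1.381
v -2.691 -3.626 -1.303
v -2.695 -3.802 -2.073
v -3.415 -2.536 -1.703
v -3.984 -3.069 -1.829
v -3.769 -2.974 -2.257
v -3.417 -2.644 -2.179
v -3.342 -2.719 -1.256
v -3.911 -3.252 -1.383
v -3.578 -3.454 -1.088
v -3.227 -3.124 -1.01
v -3.765 -2.798 -1.487
v 2.1 -4.715 -1.536
v 2.205 -4.478 -0.201
v 1.305 -3.706 -1.653
v 1.41 -3.469 -0.318
v 2.97 -4.051 -1.722
v 3.075 -3.814 -0.387
v 2.175 -3.042 -1.839
v 2.28 -2.805 -0.504
f 1 38 17
f 38 12 41
f 17 41 6
f 38 41 17
f 1 17 13
f 17 6 18
f 13 18 2
f 17 18 13
f 1 13 22
f 13 2 23
f 22 23 8
f 13 23 22
f 1 22 34
f 22 8 37
f 34 37 11
f 22 37 34
f 1 34 38
f 34 11 42
f 38 42 12
f 34 42 38
f 2 18 29
f 18 6 32
f 29 32 10
f 18 32 29
f 6 41 19
f 41 12 40
f 19 40 5
f 41 40 19
f 12 42 39
f 42 11 35
f 39 35 3
f 42 35 39
f 11 37 36
f 37 8 24
f 36 24 7
f 37 24 36
f 8 23 28
f 23 2 25
f 28 25 9
f 23 25 28
f 4 30 16
f 30 10 31
f 16 31 5
f 30 31 16
f 4 16 14
f 16 5 15
f 14 15 3
f 16 15 14
f 4 14 21
f 14 3 20
f 21 20 7
f 14 20 21
f 4 21 26
f 21 7 27
f 26 27 9
f 21 27 26
f 4 26 30
f 26 9 33
f 30 33 10
f 26 33 30
f 5 31 19
f 31 10 32
f 19 32 6
f 31 32 19
f 3 15 39
f 15 5 40
f 39 40 12
f 15 40 39
f 7 20 36
f 20 3 35
f 36 35 11
f 20 35 36
f 9 27 28
f 27 7 24
f 28 24 8
f 27 24 28
f 10 33 29
f 33 9 25
f 29 25 2
f 33 25 29
f 44 46 43
f 47 44 43
f 43 46 45
f 45 47 43
f 44 50 46
f 48 44 47
f 48 50 44
f 46 50 45
f 49 47 45
f 45 50 49
f 49 48 47
f 50 48 49



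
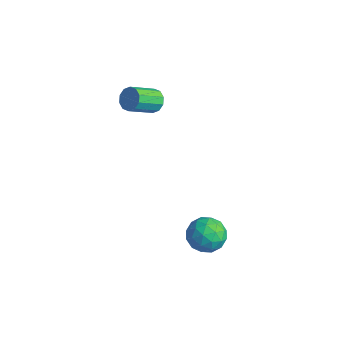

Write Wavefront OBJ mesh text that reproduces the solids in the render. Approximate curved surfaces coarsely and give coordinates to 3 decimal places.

v -3.02 4.02 2.873
v -2.556 4.321 3.365
v -2.635 2.821 4.358
v -3.1 2.52 3.867
v -2.983 4.426 3.49
v -3.062 2.927 4.484
v -3.424 4.377 3.381
v -3.503 2.878 4.374
v -3.711 4.191 3.077
v -3.79 2.692 4.07
v -3.734 3.939 2.696
v -3.813 2.44 3.689
v -3.485 3.719 2.382
v -3.564 2.219 3.375
v -3.058 3.613 2.256
v -3.137 2.114 3.25
v -2.617 3.662 2.366
v -2.696 2.163 3.359
v -2.33 3.848 2.67
v -2.409 2.349 3.663
v -2.307 4.1 3.051
v -2.386 2.601 4.044
v 3.831 2.787 -2.861
v 4.484 1.904 -2.67
v 2.936 2.456 -1.33
v 3.589 1.573 -1.139
v 4.011 2.603 -1.076
v 4.564 2.807 -2.022
v 2.856 1.553 -1.978
v 3.409 1.757 -2.924
v 3.881 1.141 -2.125
v 4.595 1.79 -1.567
v 2.825 2.57 -2.433
v 3.539 3.219 -1.875
v 4.236 2.375 -2.9
v 3.184 1.985 -1.1
v 3.432 2.591 -1.063
v 3.816 2.072 -0.951
v 4.283 2.905 -2.519
v 4.667 2.386 -2.406
v 4.389 2.797 -1.47
v 2.753 1.974 -1.594
v 3.137 1.455 -1.481
v 3.604 2.288 -3.049
v 3.988 1.769 -2.937
v 3.031 1.563 -2.53
v 4.265 1.407 -2.467
v 3.74 1.213 -1.567
v 3.308 1.201 -2.06
v 3.633 1.321 -2.616
v 4.685 1.789 -2.139
v 4.159 1.594 -1.239
v 4.408 2.199 -1.202
v 4.733 2.319 -1.758
v 4.331 1.34 -1.819
v 3.261 2.766 -2.761
v 2.735 2.571 -1.861
v 2.687 2.041 -2.242
v 3.012 2.161 -2.798
v 3.68 3.147 -2.433
v 3.155 2.953 -1.533
v 3.787 3.039 -1.384
v 4.112 3.159 -1.94
v 3.089 3.02 -2.181
f 2 1 5
f 2 5 3
f 3 5 6
f 3 6 4
f 5 1 7
f 5 7 6
f 6 7 8
f 6 8 4
f 7 1 9
f 7 9 8
f 8 9 10
f 8 10 4
f 9 1 11
f 9 11 10
f 10 11 12
f 10 12 4
f 11 1 13
f 11 13 12
f 12 13 14
f 12 14 4
f 13 1 15
f 13 15 14
f 14 15 16
f 14 16 4
f 15 1 17
f 15 17 16
f 16 17 18
f 16 18 4
f 17 1 19
f 17 19 18
f 18 19 20
f 18 20 4
f 19 1 21
f 19 21 20
f 20 21 22
f 20 22 4
f 21 1 2
f 21 2 22
f 22 2 3
f 22 3 4
f 23 60 39
f 60 34 63
f 39 63 28
f 60 63 39
f 23 39 35
f 39 28 40
f 35 40 24
f 39 40 35
f 23 35 44
f 35 24 45
f 44 45 30
f 35 45 44
f 23 44 56
f 44 30 59
f 56 59 33
f 44 59 56
f 23 56 60
f 56 33 64
f 60 64 34
f 56 64 60
f 24 40 51
f 40 28 54
f 51 54 32
f 40 54 51
f 28 63 41
f 63 34 62
f 41 62 27
f 63 62 41
f 34 64 61
f 64 33 57
f 61 57 25
f 64 57 61
f 33 59 58
f 59 30 46
f 58 46 29
f 59 46 58
f 30 45 50
f 45 24 47
f 50 47 31
f 45 47 50
f 26 52 38
f 52 32 53
f 38 53 27
f 52 53 38
f 26 38 36
f 38 27 37
f 36 37 25
f 38 37 36
f 26 36 43
f 36 25 42
f 43 42 29
f 36 42 43
f 26 43 48
f 43 29 49
f 48 49 31
f 43 49 48
f 26 48 52
f 48 31 55
f 52 55 32
f 48 55 52
f 27 53 41
f 53 32 54
f 41 54 28
f 53 54 41
f 25 37 61
f 37 27 62
f 61 62 34
f 37 62 61
f 29 42 58
f 42 25 57
f 58 57 33
f 42 57 58
f 31 49 50
f 49 29 46
f 50 46 30
f 49 46 50
f 32 55 51
f 55 31 47
f 51 47 24
f 55 47 51



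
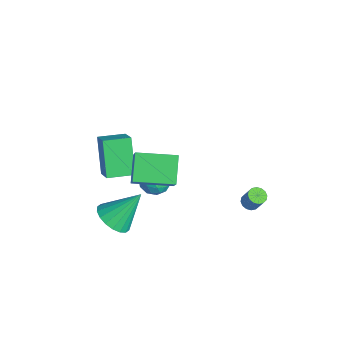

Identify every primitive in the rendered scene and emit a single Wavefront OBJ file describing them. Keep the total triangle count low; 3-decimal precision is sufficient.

v -0.604 -3.424 -4.702
v 0.435 -3.434 -4.75
v -0.516 -1.996 -3.098
v 0.321 -3.096 -5.045
v 0.025 -2.823 -5.272
v -0.396 -2.669 -5.386
v -0.859 -2.664 -5.365
v -1.271 -2.81 -5.212
v -1.55 -3.077 -4.959
v -1.643 -3.414 -4.655
v -1.53 -3.752 -4.36
v -1.233 -4.025 -4.133
v -0.812 -4.18 -4.019
v -0.35 -4.184 -4.04
v 0.062 -4.038 -4.192
v 0.342 -3.771 -4.446
v 1.18 3.056 -3.903
v 1.471 3.406 -4.108
v 1.912 3.594 -3.163
v 1.62 3.244 -2.957
v 1.258 3.532 -4.034
v 1.699 3.72 -3.089
v 1.023 3.53 -3.924
v 1.464 3.719 -2.979
v 0.831 3.402 -3.809
v 1.271 3.59 -2.864
v 0.732 3.18 -3.719
v 1.172 3.369 -2.773
v 0.753 2.926 -3.678
v 1.193 3.114 -2.732
v 0.888 2.706 -3.697
v 1.329 2.894 -2.752
v 1.101 2.58 -3.771
v 1.542 2.768 -2.826
v 1.336 2.581 -3.881
v 1.777 2.77 -2.936
v 1.529 2.71 -3.996
v 1.969 2.898 -3.051
v 1.628 2.931 -4.087
v 2.068 3.12 -3.141
v 1.607 3.186 -4.128
v 2.047 3.374 -3.182
v 1.164 -3.064 0.058
v 0.061 -2.543 1.031
v 1.88 -1.195 -0.13
v 0.777 -0.674 0.843
v 2.503 -3.406 1.757
v 1.4 -2.885 2.73
v 3.219 -1.537 1.569
v 2.116 -1.016 2.542
v -0.496 -0.599 -2.977
v 0.022 -1.195 -2.687
v -1.542 -1.205 -2.353
v -1.024 -1.801 -2.063
v -0.967 -1.014 -1.77
v -0.32 -0.64 -2.156
v -1.2 -1.76 -2.884
v -0.553 -1.386 -3.27
v -0.413 -1.912 -2.63
v -0.269 -1.452 -1.941
v -1.251 -0.948 -3.099
v -1.107 -0.488 -2.41
v -0.145 -0.844 -2.887
v -1.375 -1.556 -2.153
v -1.341 -1.094 -1.981
v -1.037 -1.444 -1.81
v -0.346 -0.518 -2.575
v -0.041 -0.868 -2.404
v -0.623 -0.762 -1.865
v -1.479 -1.532 -2.636
v -1.174 -1.882 -2.465
v -0.483 -0.956 -3.23
v -0.179 -1.306 -3.059
v -0.897 -1.638 -3.175
v -0.096 -1.616 -2.683
v -0.711 -1.972 -2.316
v -0.815 -1.948 -2.799
v -0.435 -1.728 -3.025
v -0.011 -1.345 -2.278
v -0.626 -1.701 -1.911
v -0.593 -1.239 -1.739
v -0.212 -1.019 -1.966
v -0.267 -1.767 -2.244
v -0.894 -0.699 -3.129
v -1.509 -1.055 -2.762
v -1.308 -1.381 -3.074
v -0.927 -1.161 -3.301
v -0.809 -0.428 -2.724
v -1.424 -0.784 -2.357
v -1.085 -0.672 -2.015
v -0.705 -0.452 -2.241
v -1.253 -0.633 -2.796
v -2.707 -3.324 -3.152
v -4.006 -3.068 -1.458
v -2.535 -1.917 -3.233
v -3.833 -1.66 -1.538
v -1.487 -3.42 -2.202
v -2.785 -3.163 -0.507
v -1.314 -2.012 -2.282
v -2.613 -1.756 -0.588
f 2 1 4
f 2 4 3
f 4 1 5
f 4 5 3
f 5 1 6
f 5 6 3
f 6 1 7
f 6 7 3
f 7 1 8
f 7 8 3
f 8 1 9
f 8 9 3
f 9 1 10
f 9 10 3
f 10 1 11
f 10 11 3
f 11 1 12
f 11 12 3
f 12 1 13
f 12 13 3
f 13 1 14
f 13 14 3
f 14 1 15
f 14 15 3
f 15 1 16
f 15 16 3
f 16 1 2
f 16 2 3
f 18 17 21
f 18 21 19
f 19 21 22
f 19 22 20
f 21 17 23
f 21 23 22
f 22 23 24
f 22 24 20
f 23 17 25
f 23 25 24
f 24 25 26
f 24 26 20
f 25 17 27
f 25 27 26
f 26 27 28
f 26 28 20
f 27 17 29
f 27 29 28
f 28 29 30
f 28 30 20
f 29 17 31
f 29 31 30
f 30 31 32
f 30 32 20
f 31 17 33
f 31 33 32
f 32 33 34
f 32 34 20
f 33 17 35
f 33 35 34
f 34 35 36
f 34 36 20
f 35 17 37
f 35 37 36
f 36 37 38
f 36 38 20
f 37 17 39
f 37 39 38
f 38 39 40
f 38 40 20
f 39 17 41
f 39 41 40
f 40 41 42
f 40 42 20
f 41 17 18
f 41 18 42
f 42 18 19
f 42 19 20
f 44 46 43
f 47 44 43
f 43 46 45
f 45 47 43
f 44 50 46
f 48 44 47
f 48 50 44
f 46 50 45
f 49 47 45
f 45 50 49
f 49 48 47
f 50 48 49
f 51 88 67
f 88 62 91
f 67 91 56
f 88 91 67
f 51 67 63
f 67 56 68
f 63 68 52
f 67 68 63
f 51 63 72
f 63 52 73
f 72 73 58
f 63 73 72
f 51 72 84
f 72 58 87
f 84 87 61
f 72 87 84
f 51 84 88
f 84 61 92
f 88 92 62
f 84 92 88
f 52 68 79
f 68 56 82
f 79 82 60
f 68 82 79
f 56 91 69
f 91 62 90
f 69 90 55
f 91 90 69
f 62 92 89
f 92 61 85
f 89 85 53
f 92 85 89
f 61 87 86
f 87 58 74
f 86 74 57
f 87 74 86
f 58 73 78
f 73 52 75
f 78 75 59
f 73 75 78
f 54 80 66
f 80 60 81
f 66 81 55
f 80 81 66
f 54 66 64
f 66 55 65
f 64 65 53
f 66 65 64
f 54 64 71
f 64 53 70
f 71 70 57
f 64 70 71
f 54 71 76
f 71 57 77
f 76 77 59
f 71 77 76
f 54 76 80
f 76 59 83
f 80 83 60
f 76 83 80
f 55 81 69
f 81 60 82
f 69 82 56
f 81 82 69
f 53 65 89
f 65 55 90
f 89 90 62
f 65 90 89
f 57 70 86
f 70 53 85
f 86 85 61
f 70 85 86
f 59 77 78
f 77 57 74
f 78 74 58
f 77 74 78
f 60 83 79
f 83 59 75
f 79 75 52
f 83 75 79
f 94 96 93
f 97 94 93
f 93 96 95
f 95 97 93
f 94 100 96
f 98 94 97
f 98 100 94
f 96 100 95
f 99 97 95
f 95 100 99
f 99 98 97
f 100 98 99



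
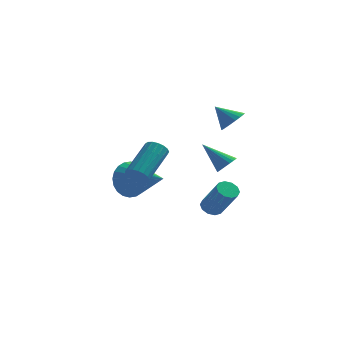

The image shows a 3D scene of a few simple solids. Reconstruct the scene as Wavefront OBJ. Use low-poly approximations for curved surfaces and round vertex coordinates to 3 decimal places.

v -2.963 -3.295 0.028
v -2.505 -3.548 0.109
v -1.898 -2.118 1.133
v -2.357 -1.865 1.052
v -2.464 -3.414 -0.102
v -1.857 -1.984 0.922
v -2.537 -3.252 -0.284
v -1.93 -1.823 0.74
v -2.708 -3.101 -0.394
v -2.101 -1.672 0.63
v -2.937 -2.994 -0.407
v -2.331 -1.564 0.616
v -3.173 -2.956 -0.321
v -2.566 -1.526 0.703
v -3.36 -2.995 -0.155
v -2.754 -1.566 0.869
v -3.457 -3.103 0.053
v -2.85 -1.674 1.077
v -3.44 -3.255 0.256
v -2.834 -1.826 1.279
v -3.315 -3.416 0.406
v -2.708 -1.987 1.43
v -3.108 -3.549 0.47
v -2.502 -2.12 1.493
v -2.869 -3.624 0.432
v -2.262 -2.195 1.456
v -2.651 -3.624 0.302
v -2.044 -2.194 1.326
v -3.828 0.623 -1.72
v -3.358 0.817 -2.546
v -2.272 -0.603 -1.12
v -3.228 1.092 -2.32
v -3.19 1.295 -2.003
v -3.249 1.397 -1.644
v -3.396 1.38 -1.295
v -3.609 1.248 -1.012
v -3.856 1.021 -0.836
v -4.098 0.733 -0.795
v -4.299 0.428 -0.894
v -4.429 0.153 -1.12
v -4.467 -0.05 -1.437
v -4.408 -0.151 -1.796
v -4.261 -0.135 -2.145
v -4.048 -0.003 -2.428
v -3.801 0.224 -2.604
v -3.559 0.512 -2.645
v -0.461 1.162 -3.374
v 0.012 1.314 -3.56
v 0.774 0.589 -2.212
v 0.301 0.438 -2.026
v -0.102 1.553 -3.367
v 0.659 0.828 -2.019
v -0.354 1.642 -3.177
v 0.408 0.918 -1.828
v -0.646 1.549 -3.062
v 0.116 0.824 -1.714
v -0.867 1.308 -3.066
v -0.105 0.583 -1.718
v -0.934 1.011 -3.188
v -0.172 0.286 -1.84
v -0.819 0.772 -3.381
v -0.058 0.047 -2.033
v -0.568 0.682 -3.572
v 0.194 -0.042 -2.223
v -0.276 0.776 -3.686
v 0.486 0.051 -2.338
v -0.055 1.017 -3.682
v 0.707 0.292 -2.334
v 0.618 -1.094 2.378
v 1.043 -1.229 2.838
v -0.138 -0.946 3.122
v 1.069 -0.947 2.808
v 1.006 -0.694 2.693
v 0.866 -0.521 2.515
v 0.676 -0.461 2.311
v 0.475 -0.526 2.12
v 0.303 -0.705 1.98
v 0.192 -0.96 1.919
v 0.166 -1.242 1.949
v 0.23 -1.495 2.064
v 0.37 -1.668 2.242
v 0.559 -1.728 2.446
v 0.76 -1.662 2.637
v 0.933 -1.484 2.777
v 0.185 1.072 -0.879
v 0.47 0.787 -0.504
v -0.885 1.368 0.159
v 0.554 0.998 -0.477
v 0.574 1.222 -0.52
v 0.527 1.42 -0.625
v 0.421 1.557 -0.774
v 0.274 1.611 -0.941
v 0.112 1.571 -1.097
v -0.038 1.445 -1.215
v -0.149 1.255 -1.276
v -0.202 1.032 -1.267
v -0.189 0.817 -1.192
v -0.11 0.646 -1.062
v 0.019 0.548 -0.901
v 0.177 0.541 -0.736
v 0.337 0.625 -0.595
f 2 1 5
f 2 5 3
f 3 5 6
f 3 6 4
f 5 1 7
f 5 7 6
f 6 7 8
f 6 8 4
f 7 1 9
f 7 9 8
f 8 9 10
f 8 10 4
f 9 1 11
f 9 11 10
f 10 11 12
f 10 12 4
f 11 1 13
f 11 13 12
f 12 13 14
f 12 14 4
f 13 1 15
f 13 15 14
f 14 15 16
f 14 16 4
f 15 1 17
f 15 17 16
f 16 17 18
f 16 18 4
f 17 1 19
f 17 19 18
f 18 19 20
f 18 20 4
f 19 1 21
f 19 21 20
f 20 21 22
f 20 22 4
f 21 1 23
f 21 23 22
f 22 23 24
f 22 24 4
f 23 1 25
f 23 25 24
f 24 25 26
f 24 26 4
f 25 1 27
f 25 27 26
f 26 27 28
f 26 28 4
f 27 1 2
f 27 2 28
f 28 2 3
f 28 3 4
f 30 29 32
f 30 32 31
f 32 29 33
f 32 33 31
f 33 29 34
f 33 34 31
f 34 29 35
f 34 35 31
f 35 29 36
f 35 36 31
f 36 29 37
f 36 37 31
f 37 29 38
f 37 38 31
f 38 29 39
f 38 39 31
f 39 29 40
f 39 40 31
f 40 29 41
f 40 41 31
f 41 29 42
f 41 42 31
f 42 29 43
f 42 43 31
f 43 29 44
f 43 44 31
f 44 29 45
f 44 45 31
f 45 29 46
f 45 46 31
f 46 29 30
f 46 30 31
f 48 47 51
f 48 51 49
f 49 51 52
f 49 52 50
f 51 47 53
f 51 53 52
f 52 53 54
f 52 54 50
f 53 47 55
f 53 55 54
f 54 55 56
f 54 56 50
f 55 47 57
f 55 57 56
f 56 57 58
f 56 58 50
f 57 47 59
f 57 59 58
f 58 59 60
f 58 60 50
f 59 47 61
f 59 61 60
f 60 61 62
f 60 62 50
f 61 47 63
f 61 63 62
f 62 63 64
f 62 64 50
f 63 47 65
f 63 65 64
f 64 65 66
f 64 66 50
f 65 47 67
f 65 67 66
f 66 67 68
f 66 68 50
f 67 47 48
f 67 48 68
f 68 48 49
f 68 49 50
f 70 69 72
f 70 72 71
f 72 69 73
f 72 73 71
f 73 69 74
f 73 74 71
f 74 69 75
f 74 75 71
f 75 69 76
f 75 76 71
f 76 69 77
f 76 77 71
f 77 69 78
f 77 78 71
f 78 69 79
f 78 79 71
f 79 69 80
f 79 80 71
f 80 69 81
f 80 81 71
f 81 69 82
f 81 82 71
f 82 69 83
f 82 83 71
f 83 69 84
f 83 84 71
f 84 69 70
f 84 70 71
f 86 85 88
f 86 88 87
f 88 85 89
f 88 89 87
f 89 85 90
f 89 90 87
f 90 85 91
f 90 91 87
f 91 85 92
f 91 92 87
f 92 85 93
f 92 93 87
f 93 85 94
f 93 94 87
f 94 85 95
f 94 95 87
f 95 85 96
f 95 96 87
f 96 85 97
f 96 97 87
f 97 85 98
f 97 98 87
f 98 85 99
f 98 99 87
f 99 85 100
f 99 100 87
f 100 85 101
f 100 101 87
f 101 85 86
f 101 86 87



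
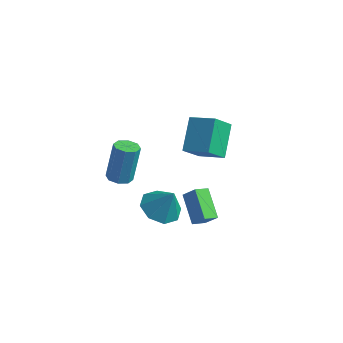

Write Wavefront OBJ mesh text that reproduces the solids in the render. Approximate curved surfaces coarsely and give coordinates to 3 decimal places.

v -0.217 0.84 -0.431
v -0.78 2.303 0.873
v 0.054 1.912 -1.517
v -0.509 3.376 -0.213
v 1.229 0.964 0.053
v 0.666 2.428 1.357
v 1.5 2.037 -1.033
v 0.937 3.5 0.271
v 2.829 -2.887 -1.774
v 1.697 -2.002 -0.793
v 3.111 -2.174 -2.092
v 1.979 -1.289 -1.11
v 3.501 -2.831 -1.05
v 2.369 -1.946 -0.068
v 3.783 -2.118 -1.367
v 2.651 -1.233 -0.386
v -2.407 -1.48 -1.942
v -1.744 -1.672 -1.921
v -1.65 -1.111 0.184
v -2.313 -0.92 0.162
v -1.804 -1.164 -2.053
v -1.71 -0.603 0.051
v -2.217 -0.842 -2.121
v -2.123 -0.281 -0.016
v -2.741 -0.893 -2.084
v -2.647 -0.333 0.021
v -3.07 -1.289 -1.964
v -2.976 -0.728 0.141
v -3.01 -1.797 -1.831
v -2.916 -1.236 0.273
v -2.597 -2.119 -1.764
v -2.503 -1.558 0.341
v -2.073 -2.067 -1.801
v -1.979 -1.507 0.304
v 1.498 -3.578 -0.628
v 2.456 -3.554 -1.126
v 2.202 -3.482 0.728
v 2.138 -2.799 -1.015
v 1.446 -2.5 -0.677
v 0.784 -2.833 -0.31
v 0.541 -3.602 -0.129
v 0.858 -4.357 -0.24
v 1.551 -4.655 -0.579
v 2.212 -4.323 -0.946
f 2 4 1
f 5 2 1
f 1 4 3
f 3 5 1
f 2 8 4
f 6 2 5
f 6 8 2
f 4 8 3
f 7 5 3
f 3 8 7
f 7 6 5
f 8 6 7
f 10 12 9
f 13 10 9
f 9 12 11
f 11 13 9
f 10 16 12
f 14 10 13
f 14 16 10
f 12 16 11
f 15 13 11
f 11 16 15
f 15 14 13
f 16 14 15
f 18 17 21
f 18 21 19
f 19 21 22
f 19 22 20
f 21 17 23
f 21 23 22
f 22 23 24
f 22 24 20
f 23 17 25
f 23 25 24
f 24 25 26
f 24 26 20
f 25 17 27
f 25 27 26
f 26 27 28
f 26 28 20
f 27 17 29
f 27 29 28
f 28 29 30
f 28 30 20
f 29 17 31
f 29 31 30
f 30 31 32
f 30 32 20
f 31 17 33
f 31 33 32
f 32 33 34
f 32 34 20
f 33 17 18
f 33 18 34
f 34 18 19
f 34 19 20
f 36 35 38
f 36 38 37
f 38 35 39
f 38 39 37
f 39 35 40
f 39 40 37
f 40 35 41
f 40 41 37
f 41 35 42
f 41 42 37
f 42 35 43
f 42 43 37
f 43 35 44
f 43 44 37
f 44 35 36
f 44 36 37



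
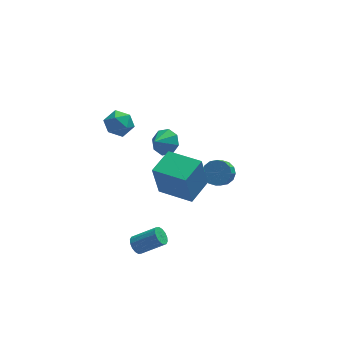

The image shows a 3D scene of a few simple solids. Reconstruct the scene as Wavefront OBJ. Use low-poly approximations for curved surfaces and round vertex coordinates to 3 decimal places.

v -0.352 -0.923 -4.278
v -0.693 -1.02 -2.412
v -1.758 0.34 -4.469
v -2.099 0.243 -2.603
v 0.639 0.217 -4.037
v 0.298 0.12 -2.171
v -0.767 1.48 -4.228
v -1.108 1.383 -2.362
v -4.243 1.332 0.66
v -3.609 1.714 0.988
v -3.431 0.626 -0.088
v -2.797 1.008 0.24
v -3.236 0.495 0.687
v -3.738 0.931 1.149
v -3.302 1.409 -0.249
v -3.804 1.845 0.213
v -3.028 1.761 0.426
v -2.986 1.196 1.004
v -4.054 1.144 -0.104
v -4.012 0.579 0.474
v 1.454 1.032 -4.218
v 1.907 1.332 -3.73
v 1.538 0.628 -2.955
v 1.086 0.328 -3.442
v 1.587 1.531 -3.701
v 1.218 0.827 -2.926
v 1.231 1.596 -3.811
v 0.862 0.892 -3.036
v 0.935 1.51 -4.03
v 0.567 0.806 -3.255
v 0.779 1.296 -4.299
v 0.41 0.592 -3.524
v 0.803 1.011 -4.546
v 0.434 0.307 -3.771
v 1.002 0.732 -4.705
v 0.633 0.028 -3.93
v 1.322 0.533 -4.734
v 0.953 -0.171 -3.959
v 1.678 0.468 -4.624
v 1.309 -0.236 -3.849
v 1.973 0.554 -4.405
v 1.605 -0.15 -3.63
v 2.13 0.768 -4.136
v 1.761 0.064 -3.361
v 2.106 1.053 -3.889
v 1.737 0.349 -3.114
v -3.51 -3.731 -4.243
v -3.23 -3.827 -4.658
v -2.091 -4.084 -3.833
v -2.37 -3.989 -3.417
v -3.203 -3.568 -4.616
v -2.063 -3.825 -3.79
v -3.257 -3.353 -4.473
v -2.118 -3.61 -3.648
v -3.38 -3.239 -4.269
v -2.24 -3.496 -3.443
v -3.537 -3.257 -4.057
v -2.397 -3.514 -3.232
v -3.687 -3.402 -3.896
v -2.547 -3.66 -3.07
v -3.789 -3.636 -3.827
v -2.65 -3.893 -3.002
v -3.817 -3.895 -3.87
v -2.677 -4.152 -3.044
v -3.762 -4.11 -4.012
v -2.623 -4.367 -3.187
v -3.64 -4.224 -4.217
v -2.5 -4.481 -3.391
v -3.483 -4.206 -4.428
v -2.343 -4.463 -3.603
v -3.333 -4.06 -4.59
v -2.193 -4.318 -3.764
v -1.008 2.823 -3.039
v -0.426 2.776 -2.507
v -1.652 2.297 -2.381
v -0.763 3.273 -2.438
v -1.243 3.507 -2.721
v -1.586 3.34 -3.19
v -1.59 2.87 -3.571
v -1.254 2.373 -3.64
v -0.773 2.139 -3.356
v -0.431 2.306 -2.887
f 2 4 1
f 5 2 1
f 1 4 3
f 3 5 1
f 2 8 4
f 6 2 5
f 6 8 2
f 4 8 3
f 7 5 3
f 3 8 7
f 7 6 5
f 8 6 7
f 9 20 14
f 9 14 10
f 9 10 16
f 9 16 19
f 9 19 20
f 10 14 18
f 14 20 13
f 20 19 11
f 19 16 15
f 16 10 17
f 12 18 13
f 12 13 11
f 12 11 15
f 12 15 17
f 12 17 18
f 13 18 14
f 11 13 20
f 15 11 19
f 17 15 16
f 18 17 10
f 22 21 25
f 22 25 23
f 23 25 26
f 23 26 24
f 25 21 27
f 25 27 26
f 26 27 28
f 26 28 24
f 27 21 29
f 27 29 28
f 28 29 30
f 28 30 24
f 29 21 31
f 29 31 30
f 30 31 32
f 30 32 24
f 31 21 33
f 31 33 32
f 32 33 34
f 32 34 24
f 33 21 35
f 33 35 34
f 34 35 36
f 34 36 24
f 35 21 37
f 35 37 36
f 36 37 38
f 36 38 24
f 37 21 39
f 37 39 38
f 38 39 40
f 38 40 24
f 39 21 41
f 39 41 40
f 40 41 42
f 40 42 24
f 41 21 43
f 41 43 42
f 42 43 44
f 42 44 24
f 43 21 45
f 43 45 44
f 44 45 46
f 44 46 24
f 45 21 22
f 45 22 46
f 46 22 23
f 46 23 24
f 48 47 51
f 48 51 49
f 49 51 52
f 49 52 50
f 51 47 53
f 51 53 52
f 52 53 54
f 52 54 50
f 53 47 55
f 53 55 54
f 54 55 56
f 54 56 50
f 55 47 57
f 55 57 56
f 56 57 58
f 56 58 50
f 57 47 59
f 57 59 58
f 58 59 60
f 58 60 50
f 59 47 61
f 59 61 60
f 60 61 62
f 60 62 50
f 61 47 63
f 61 63 62
f 62 63 64
f 62 64 50
f 63 47 65
f 63 65 64
f 64 65 66
f 64 66 50
f 65 47 67
f 65 67 66
f 66 67 68
f 66 68 50
f 67 47 69
f 67 69 68
f 68 69 70
f 68 70 50
f 69 47 71
f 69 71 70
f 70 71 72
f 70 72 50
f 71 47 48
f 71 48 72
f 72 48 49
f 72 49 50
f 74 73 76
f 74 76 75
f 76 73 77
f 76 77 75
f 77 73 78
f 77 78 75
f 78 73 79
f 78 79 75
f 79 73 80
f 79 80 75
f 80 73 81
f 80 81 75
f 81 73 82
f 81 82 75
f 82 73 74
f 82 74 75



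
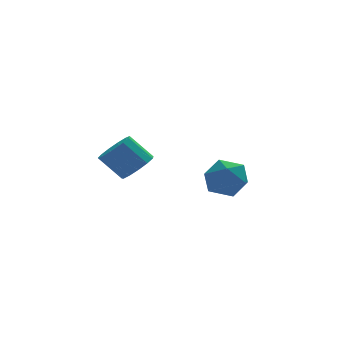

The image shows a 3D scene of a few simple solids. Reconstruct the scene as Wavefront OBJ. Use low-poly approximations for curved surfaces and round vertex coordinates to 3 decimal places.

v -2.099 -3.948 -0.334
v -1.437 -3.378 -0.044
v -2.36 -2.882 1.085
v -3.021 -3.452 0.794
v -1.717 -3.113 -0.39
v -2.64 -2.617 0.739
v -2.119 -3.112 -0.718
v -3.041 -2.616 0.411
v -2.514 -3.377 -0.924
v -3.436 -2.881 0.204
v -2.777 -3.823 -0.943
v -3.699 -3.327 0.185
v -2.825 -4.309 -0.769
v -3.747 -3.813 0.36
v -2.642 -4.68 -0.457
v -3.565 -4.184 0.672
v -2.287 -4.819 -0.106
v -3.209 -4.323 1.023
v -1.872 -4.681 0.173
v -2.795 -4.185 1.302
v -1.529 -4.311 0.29
v -2.452 -3.815 1.419
v -1.367 -3.825 0.209
v -2.29 -3.329 1.338
v 2.741 -1.128 -3.124
v 3.6 -1.756 -2.645
v 1.52 -1.844 -1.875
v 2.379 -2.472 -1.396
v 2.372 -1.311 -1.281
v 3.127 -0.868 -2.054
v 1.993 -2.732 -2.466
v 2.748 -2.289 -3.239
v 3.138 -2.748 -2.239
v 3.372 -1.87 -1.506
v 1.748 -1.73 -3.014
v 1.982 -0.852 -2.281
f 2 1 5
f 2 5 3
f 3 5 6
f 3 6 4
f 5 1 7
f 5 7 6
f 6 7 8
f 6 8 4
f 7 1 9
f 7 9 8
f 8 9 10
f 8 10 4
f 9 1 11
f 9 11 10
f 10 11 12
f 10 12 4
f 11 1 13
f 11 13 12
f 12 13 14
f 12 14 4
f 13 1 15
f 13 15 14
f 14 15 16
f 14 16 4
f 15 1 17
f 15 17 16
f 16 17 18
f 16 18 4
f 17 1 19
f 17 19 18
f 18 19 20
f 18 20 4
f 19 1 21
f 19 21 20
f 20 21 22
f 20 22 4
f 21 1 23
f 21 23 22
f 22 23 24
f 22 24 4
f 23 1 2
f 23 2 24
f 24 2 3
f 24 3 4
f 25 36 30
f 25 30 26
f 25 26 32
f 25 32 35
f 25 35 36
f 26 30 34
f 30 36 29
f 36 35 27
f 35 32 31
f 32 26 33
f 28 34 29
f 28 29 27
f 28 27 31
f 28 31 33
f 28 33 34
f 29 34 30
f 27 29 36
f 31 27 35
f 33 31 32
f 34 33 26



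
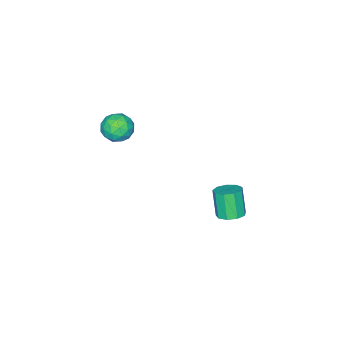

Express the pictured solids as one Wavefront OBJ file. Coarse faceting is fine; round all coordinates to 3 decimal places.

v 2.851 -1.314 3.426
v 3.473 -1.681 2.864
v 2.027 -2.539 3.316
v 2.649 -2.906 2.754
v 2.85 -2.779 3.638
v 3.358 -2.021 3.706
v 2.142 -2.199 2.474
v 2.65 -1.441 2.542
v 3.034 -2.228 2.276
v 3.472 -2.587 2.995
v 2.028 -1.633 3.185
v 2.466 -1.992 3.904
v 3.234 -1.39 3.154
v 2.266 -2.83 3.026
v 2.384 -2.755 3.545
v 2.749 -2.971 3.215
v 3.167 -1.59 3.649
v 3.532 -1.806 3.319
v 3.166 -2.451 3.774
v 1.968 -2.414 2.861
v 2.333 -2.63 2.531
v 2.751 -1.249 2.965
v 3.116 -1.465 2.635
v 2.334 -1.769 2.406
v 3.342 -1.927 2.479
v 2.858 -2.647 2.414
v 2.559 -2.231 2.25
v 2.858 -1.786 2.29
v 3.599 -2.138 2.901
v 3.115 -2.858 2.837
v 3.233 -2.783 3.356
v 3.532 -2.338 3.396
v 3.341 -2.46 2.556
v 2.385 -1.362 3.343
v 1.901 -2.082 3.279
v 1.968 -1.882 2.784
v 2.267 -1.437 2.824
v 2.642 -1.573 3.766
v 2.158 -2.293 3.701
v 2.642 -2.434 3.89
v 2.941 -1.989 3.93
v 2.159 -1.76 3.624
v -1.024 2.253 -4.286
v -0.338 2.536 -4.015
v -0.71 1.99 -2.503
v -1.396 1.707 -2.774
v -0.723 2.913 -3.973
v -1.095 2.367 -2.461
v -1.249 2.981 -4.078
v -1.62 2.435 -2.566
v -1.669 2.709 -4.28
v -2.041 2.163 -2.768
v -1.788 2.223 -4.485
v -2.16 1.677 -2.973
v -1.55 1.751 -4.596
v -1.921 1.205 -3.084
v -1.065 1.514 -4.563
v -1.437 0.968 -3.051
v -0.561 1.623 -4.4
v -0.933 1.077 -2.888
v -0.274 2.026 -4.183
v -0.646 1.48 -2.672
f 1 38 17
f 38 12 41
f 17 41 6
f 38 41 17
f 1 17 13
f 17 6 18
f 13 18 2
f 17 18 13
f 1 13 22
f 13 2 23
f 22 23 8
f 13 23 22
f 1 22 34
f 22 8 37
f 34 37 11
f 22 37 34
f 1 34 38
f 34 11 42
f 38 42 12
f 34 42 38
f 2 18 29
f 18 6 32
f 29 32 10
f 18 32 29
f 6 41 19
f 41 12 40
f 19 40 5
f 41 40 19
f 12 42 39
f 42 11 35
f 39 35 3
f 42 35 39
f 11 37 36
f 37 8 24
f 36 24 7
f 37 24 36
f 8 23 28
f 23 2 25
f 28 25 9
f 23 25 28
f 4 30 16
f 30 10 31
f 16 31 5
f 30 31 16
f 4 16 14
f 16 5 15
f 14 15 3
f 16 15 14
f 4 14 21
f 14 3 20
f 21 20 7
f 14 20 21
f 4 21 26
f 21 7 27
f 26 27 9
f 21 27 26
f 4 26 30
f 26 9 33
f 30 33 10
f 26 33 30
f 5 31 19
f 31 10 32
f 19 32 6
f 31 32 19
f 3 15 39
f 15 5 40
f 39 40 12
f 15 40 39
f 7 20 36
f 20 3 35
f 36 35 11
f 20 35 36
f 9 27 28
f 27 7 24
f 28 24 8
f 27 24 28
f 10 33 29
f 33 9 25
f 29 25 2
f 33 25 29
f 44 43 47
f 44 47 45
f 45 47 48
f 45 48 46
f 47 43 49
f 47 49 48
f 48 49 50
f 48 50 46
f 49 43 51
f 49 51 50
f 50 51 52
f 50 52 46
f 51 43 53
f 51 53 52
f 52 53 54
f 52 54 46
f 53 43 55
f 53 55 54
f 54 55 56
f 54 56 46
f 55 43 57
f 55 57 56
f 56 57 58
f 56 58 46
f 57 43 59
f 57 59 58
f 58 59 60
f 58 60 46
f 59 43 61
f 59 61 60
f 60 61 62
f 60 62 46
f 61 43 44
f 61 44 62
f 62 44 45
f 62 45 46



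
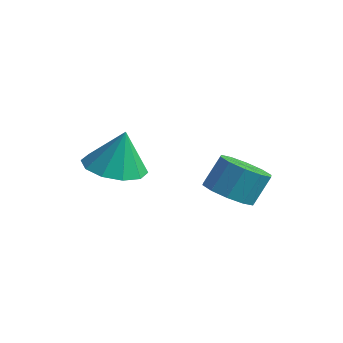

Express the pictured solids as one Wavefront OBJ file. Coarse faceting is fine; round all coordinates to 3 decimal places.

v 1.2 -0.081 -4.32
v 1.671 0.479 -4.731
v 1.792 1.082 -3.772
v 1.32 0.521 -3.36
v 1.175 0.631 -4.764
v 1.296 1.234 -3.804
v 0.689 0.511 -4.628
v 0.81 1.113 -3.668
v 0.398 0.164 -4.373
v 0.519 0.767 -3.413
v 0.413 -0.276 -4.098
v 0.534 0.327 -3.139
v 0.728 -0.642 -3.908
v 0.849 -0.039 -2.949
v 1.224 -0.794 -3.876
v 1.345 -0.191 -2.916
v 1.71 -0.673 -4.012
v 1.831 -0.071 -3.052
v 2.001 -0.327 -4.267
v 2.122 0.276 -3.307
v 1.986 0.113 -4.541
v 2.107 0.716 -3.582
v -0.843 -2.568 -3.006
v -0.001 -3.047 -3.043
v -0.637 -2.312 -1.634
v 0.108 -2.47 -3.167
v -0.146 -1.931 -3.229
v -0.667 -1.635 -3.206
v -1.255 -1.695 -3.106
v -1.686 -2.089 -2.968
v -1.795 -2.665 -2.844
v -1.54 -3.204 -2.782
v -1.02 -3.5 -2.805
v -0.432 -3.44 -2.905
f 2 1 5
f 2 5 3
f 3 5 6
f 3 6 4
f 5 1 7
f 5 7 6
f 6 7 8
f 6 8 4
f 7 1 9
f 7 9 8
f 8 9 10
f 8 10 4
f 9 1 11
f 9 11 10
f 10 11 12
f 10 12 4
f 11 1 13
f 11 13 12
f 12 13 14
f 12 14 4
f 13 1 15
f 13 15 14
f 14 15 16
f 14 16 4
f 15 1 17
f 15 17 16
f 16 17 18
f 16 18 4
f 17 1 19
f 17 19 18
f 18 19 20
f 18 20 4
f 19 1 21
f 19 21 20
f 20 21 22
f 20 22 4
f 21 1 2
f 21 2 22
f 22 2 3
f 22 3 4
f 24 23 26
f 24 26 25
f 26 23 27
f 26 27 25
f 27 23 28
f 27 28 25
f 28 23 29
f 28 29 25
f 29 23 30
f 29 30 25
f 30 23 31
f 30 31 25
f 31 23 32
f 31 32 25
f 32 23 33
f 32 33 25
f 33 23 34
f 33 34 25
f 34 23 24
f 34 24 25



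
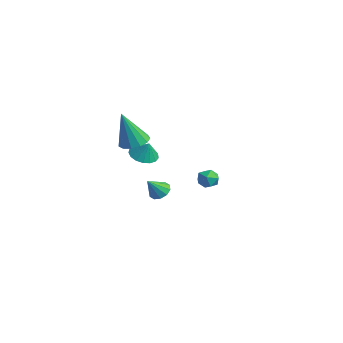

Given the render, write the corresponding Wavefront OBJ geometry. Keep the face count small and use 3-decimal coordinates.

v -3.629 0.768 0.159
v -2.911 0.761 -0.172
v -3.211 0.872 1.061
v -3.006 1.127 -0.17
v -3.243 1.411 -0.093
v -3.569 1.547 0.042
v -3.908 1.506 0.204
v -4.184 1.295 0.355
v -4.332 0.964 0.461
v -4.319 0.588 0.498
v -4.148 0.253 0.457
v -3.858 0.037 0.348
v -3.515 -0.013 0.195
v -3.199 0.117 0.034
v -2.981 0.396 -0.098
v -2.897 -0.121 1.563
v -2.07 -0.195 1.575
v -2.983 -0.779 3.577
v -2.165 0.242 1.713
v -2.493 0.563 1.804
v -2.948 0.667 1.818
v -3.388 0.521 1.752
v -3.671 0.171 1.625
v -3.708 -0.272 1.479
v -3.488 -0.667 1.36
v -3.08 -0.888 1.305
v -2.614 -0.866 1.332
v -2.237 -0.608 1.433
v -2.54 3.956 -1.947
v -2.203 4.248 -1.458
v -2.037 3.032 -1.742
v -1.7 3.324 -1.253
v -2.351 3.221 -1.19
v -2.662 3.792 -1.317
v -1.578 3.488 -1.883
v -1.889 4.059 -2.01
v -1.608 3.959 -1.418
v -2.086 3.794 -0.99
v -2.154 3.486 -2.21
v -2.632 3.321 -1.782
v 3.242 -1.895 1.242
v 3.729 -2.095 0.999
v 3.378 -2.605 2.098
v 3.816 -1.821 1.212
v 3.684 -1.575 1.437
v 3.384 -1.451 1.587
v 3.028 -1.497 1.606
v 2.755 -1.695 1.485
v 2.667 -1.969 1.272
v 2.799 -2.215 1.047
v 3.1 -2.339 0.897
v 3.455 -2.293 0.878
f 2 1 4
f 2 4 3
f 4 1 5
f 4 5 3
f 5 1 6
f 5 6 3
f 6 1 7
f 6 7 3
f 7 1 8
f 7 8 3
f 8 1 9
f 8 9 3
f 9 1 10
f 9 10 3
f 10 1 11
f 10 11 3
f 11 1 12
f 11 12 3
f 12 1 13
f 12 13 3
f 13 1 14
f 13 14 3
f 14 1 15
f 14 15 3
f 15 1 2
f 15 2 3
f 17 16 19
f 17 19 18
f 19 16 20
f 19 20 18
f 20 16 21
f 20 21 18
f 21 16 22
f 21 22 18
f 22 16 23
f 22 23 18
f 23 16 24
f 23 24 18
f 24 16 25
f 24 25 18
f 25 16 26
f 25 26 18
f 26 16 27
f 26 27 18
f 27 16 28
f 27 28 18
f 28 16 17
f 28 17 18
f 29 40 34
f 29 34 30
f 29 30 36
f 29 36 39
f 29 39 40
f 30 34 38
f 34 40 33
f 40 39 31
f 39 36 35
f 36 30 37
f 32 38 33
f 32 33 31
f 32 31 35
f 32 35 37
f 32 37 38
f 33 38 34
f 31 33 40
f 35 31 39
f 37 35 36
f 38 37 30
f 42 41 44
f 42 44 43
f 44 41 45
f 44 45 43
f 45 41 46
f 45 46 43
f 46 41 47
f 46 47 43
f 47 41 48
f 47 48 43
f 48 41 49
f 48 49 43
f 49 41 50
f 49 50 43
f 50 41 51
f 50 51 43
f 51 41 52
f 51 52 43
f 52 41 42
f 52 42 43

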